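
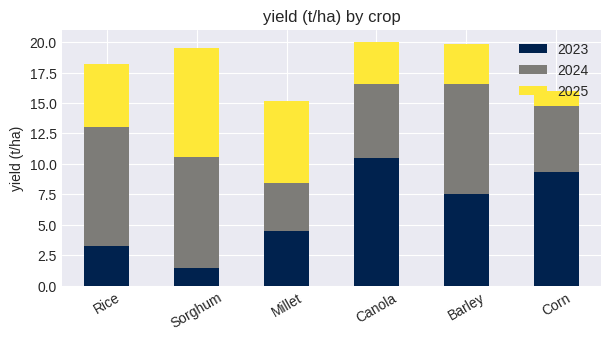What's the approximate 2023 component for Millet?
2023 top ≈ 4, bottom ≈ 0; segment ≈ 4.

≈ 4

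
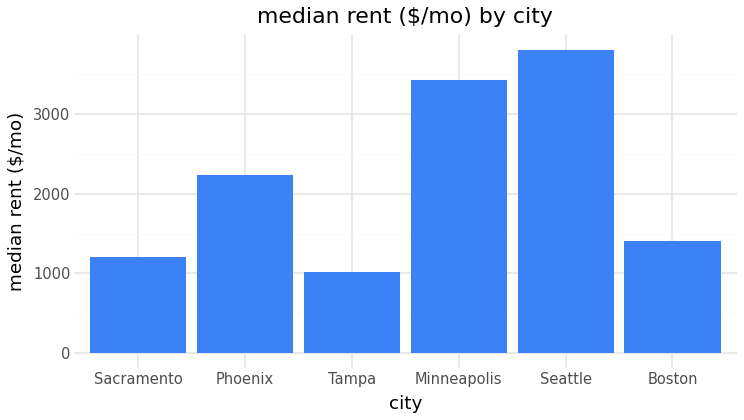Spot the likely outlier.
Seattle

Seattle ≈ 4000; the rest sit between ≈ 1000 and ≈ 3500.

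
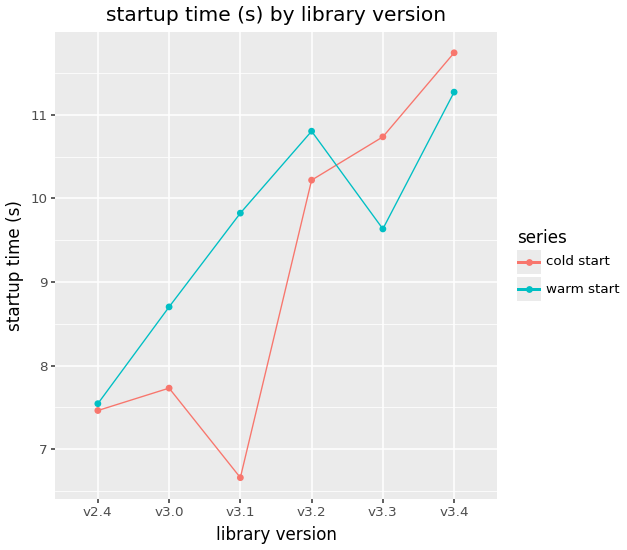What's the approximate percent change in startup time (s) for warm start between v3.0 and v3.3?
v3.0 ≈ 8.5, v3.3 ≈ 9.5; (9.5 − 8.5) / 8.5 ≈ +11.8%.

≈ +11.8%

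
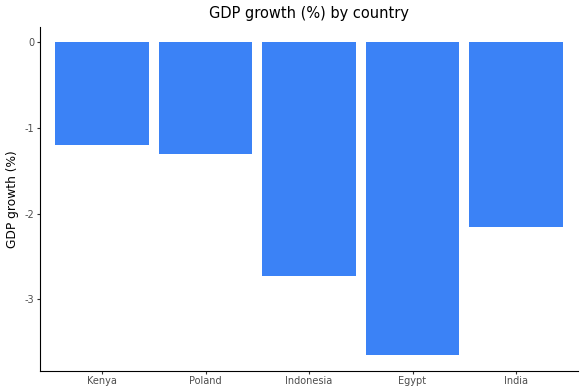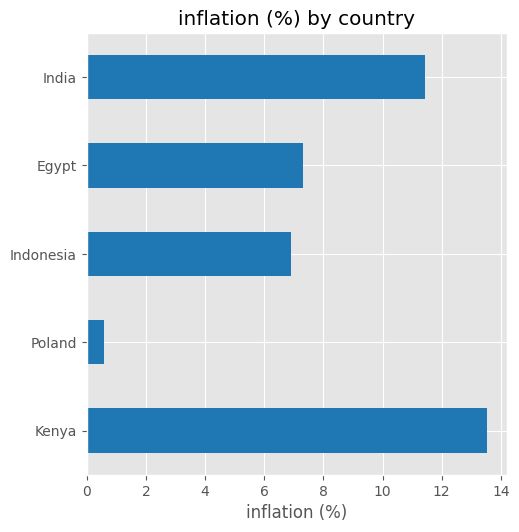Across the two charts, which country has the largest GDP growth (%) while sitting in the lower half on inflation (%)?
Chart 2 median inflation (%) ≈ 8; below-median countries: Poland, Indonesia. Among those, Poland has the highest GDP growth (%) (≈ -1).

Poland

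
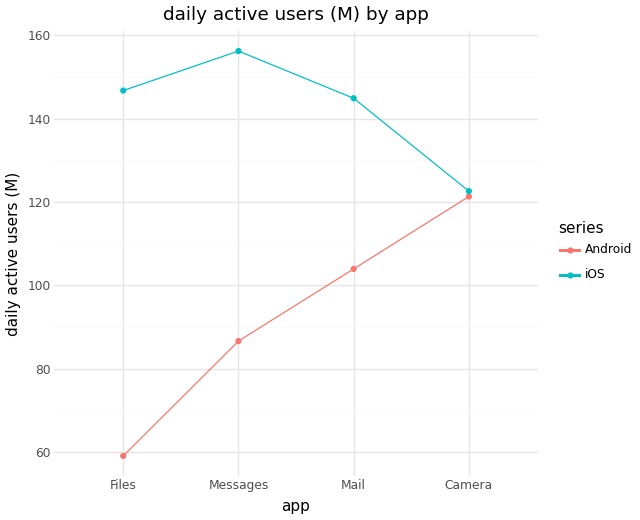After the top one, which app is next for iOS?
Files

Top 3 for iOS: Messages ≈ 160, Files ≈ 150, Mail ≈ 140.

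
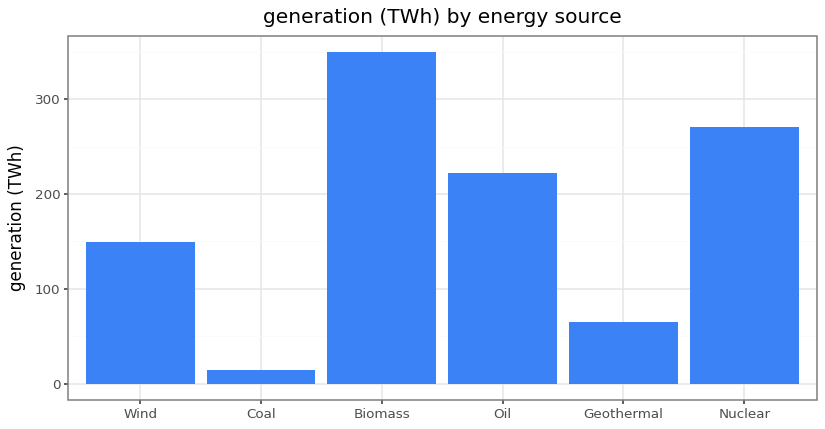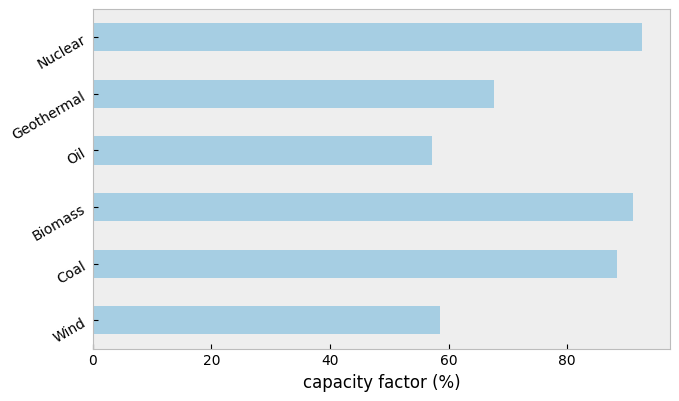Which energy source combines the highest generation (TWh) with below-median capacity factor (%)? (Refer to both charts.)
Chart 2 median capacity factor (%) ≈ 80; below-median energy sources: Wind, Oil, Geothermal. Among those, Oil has the highest generation (TWh) (≈ 200).

Oil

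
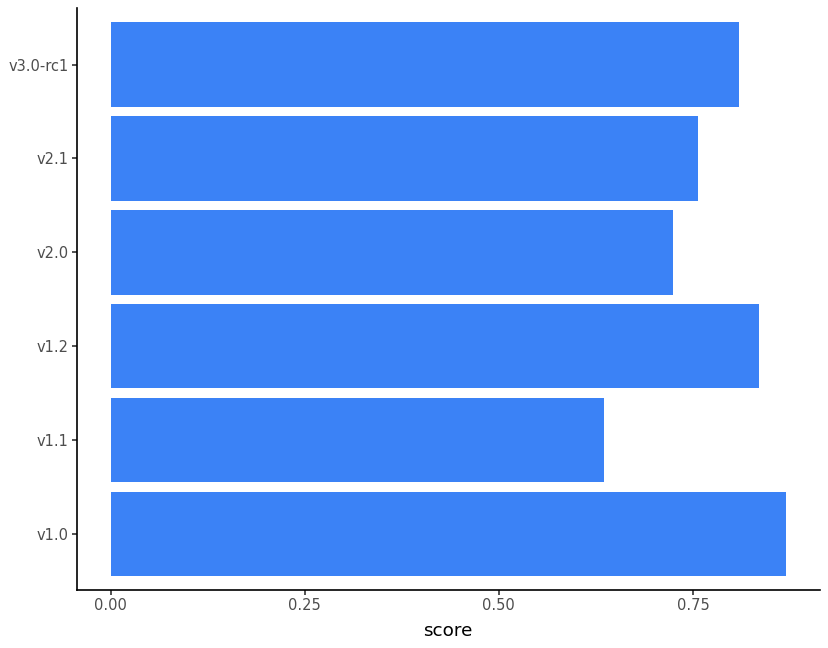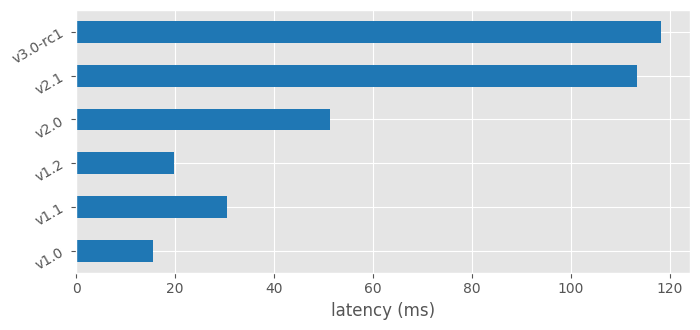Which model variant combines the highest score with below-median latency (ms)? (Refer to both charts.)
Chart 2 median latency (ms) ≈ 40; below-median model variants: v1.0, v1.1, v1.2. Among those, v1.0 has the highest score (≈ 0.9).

v1.0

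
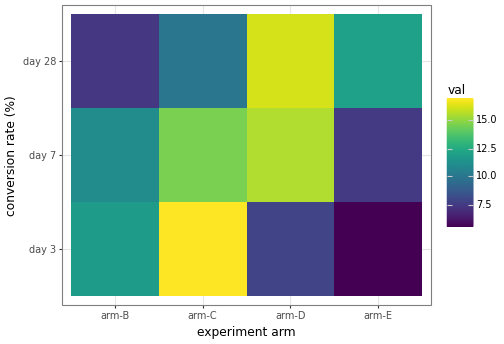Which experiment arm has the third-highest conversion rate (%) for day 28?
arm-C

Top 4 for day 28: arm-D ≈ 16, arm-E ≈ 12, arm-C ≈ 10, arm-B ≈ 7.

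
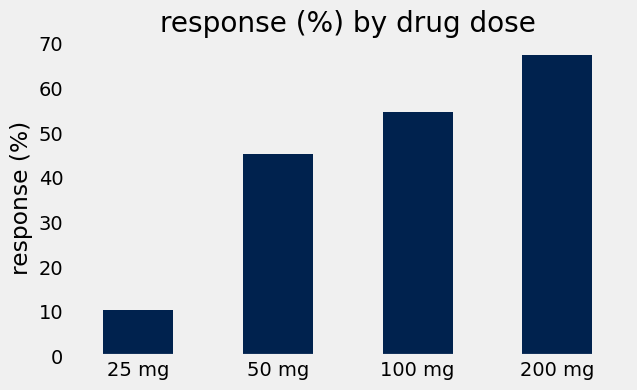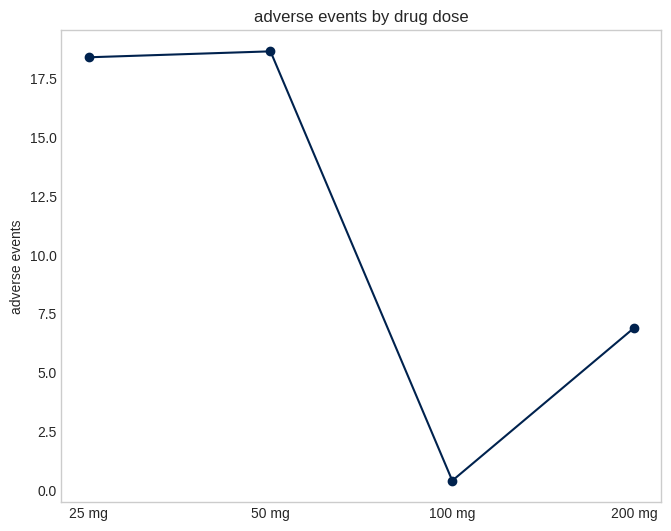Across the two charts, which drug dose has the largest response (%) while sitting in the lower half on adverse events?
Chart 2 median adverse events ≈ 12; below-median drug doses: 100 mg, 200 mg. Among those, 200 mg has the highest response (%) (≈ 70).

200 mg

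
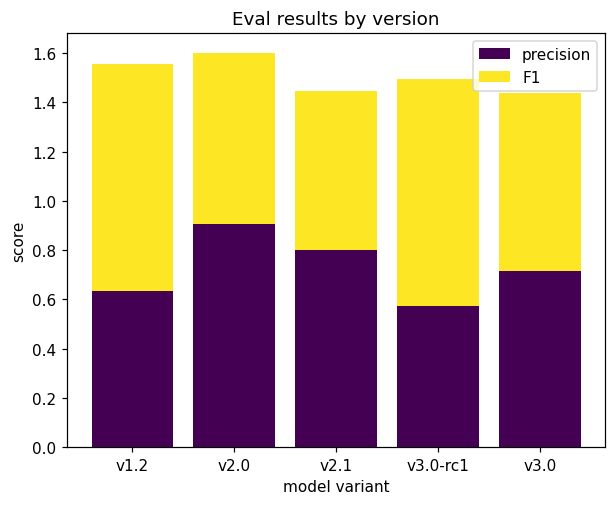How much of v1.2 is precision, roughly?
precision top ≈ 0.6, bottom ≈ 0.0; segment ≈ 0.6.

≈ 0.6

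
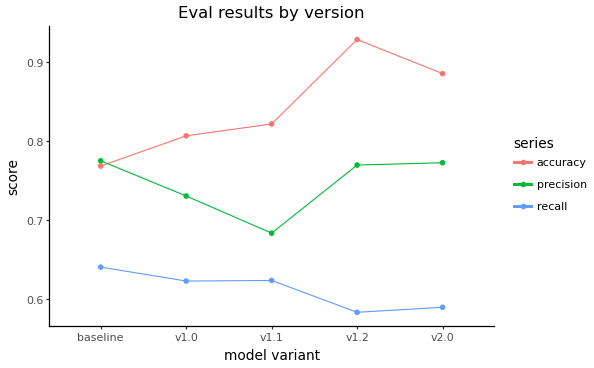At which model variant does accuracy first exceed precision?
v1.0

baseline: accuracy ≈ 0.75 vs precision ≈ 0.80 (not yet); v1.0: accuracy ≈ 0.80 vs precision ≈ 0.75 (first crossover).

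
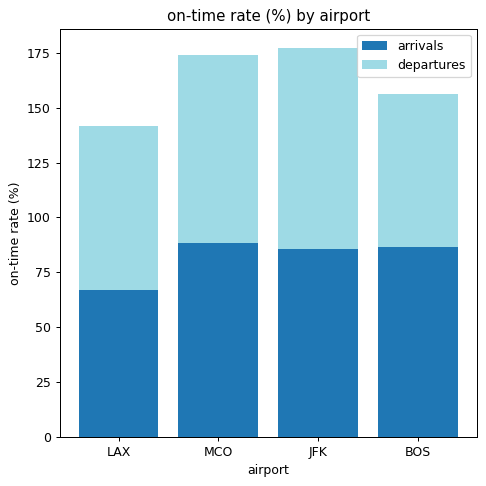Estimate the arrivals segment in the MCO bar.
arrivals top ≈ 80, bottom ≈ 0; segment ≈ 80.

≈ 80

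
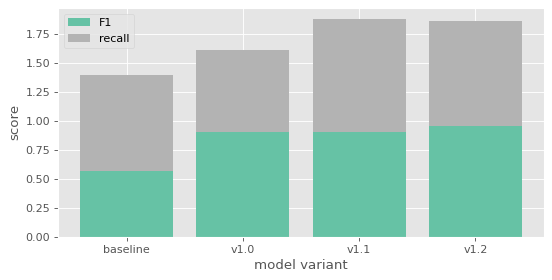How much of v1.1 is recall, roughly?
recall top ≈ 1.8, bottom ≈ 1.0; segment ≈ 0.8.

≈ 0.8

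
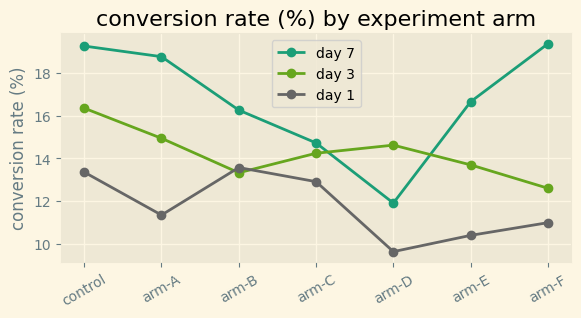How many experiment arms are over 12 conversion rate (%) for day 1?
Above 12: control, arm-B, arm-C.

3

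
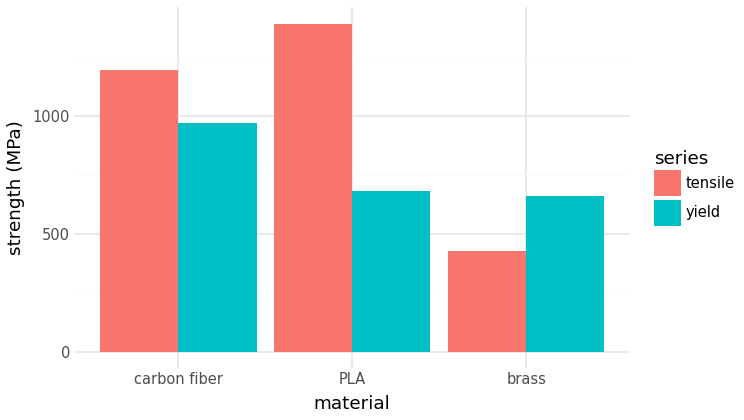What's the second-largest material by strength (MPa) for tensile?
carbon fiber

Top 3 for tensile: PLA ≈ 1400, carbon fiber ≈ 1200, brass ≈ 400.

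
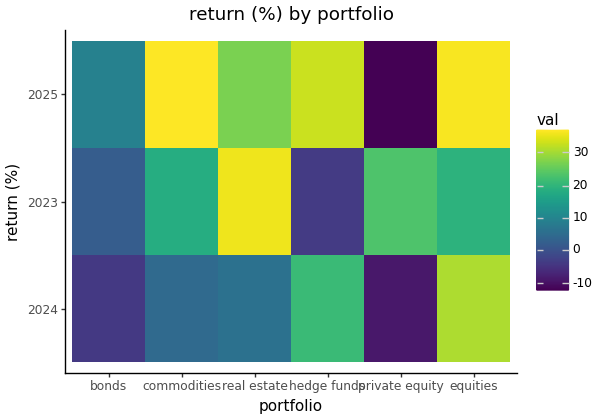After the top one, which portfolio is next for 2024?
hedge funds

Top 3 for 2024: equities ≈ 30, hedge funds ≈ 20, real estate ≈ 5.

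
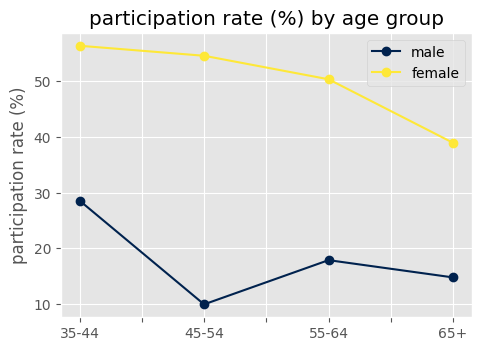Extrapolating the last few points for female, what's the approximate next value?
≈ 32.5

Last three: 55, 50, 40 → slope ≈ -7.5/step → next ≈ 32.5.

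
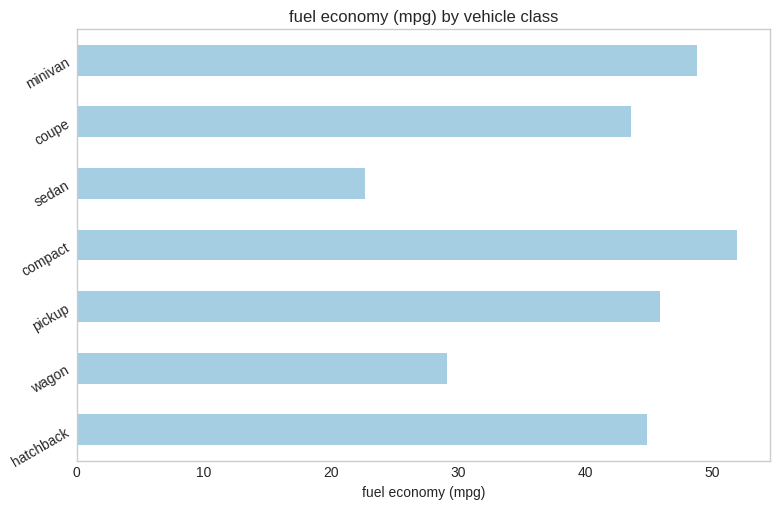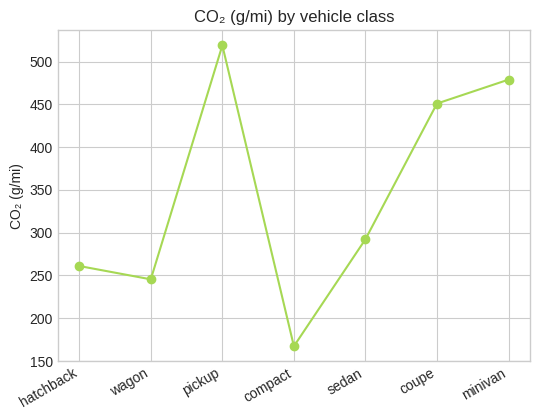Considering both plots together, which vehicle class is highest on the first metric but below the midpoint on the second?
Chart 2 median CO₂ (g/mi) ≈ 300; below-median vehicle classes: hatchback, wagon, compact. Among those, compact has the highest fuel economy (mpg) (≈ 50).

compact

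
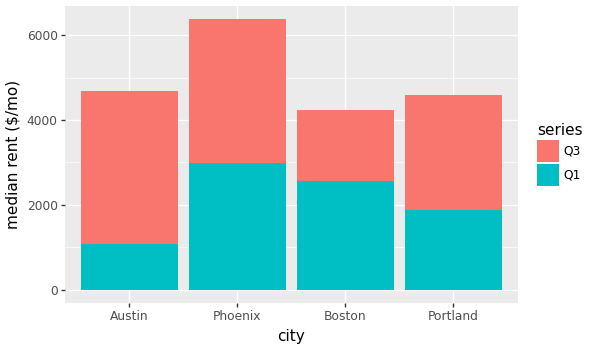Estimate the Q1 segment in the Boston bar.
≈ 3000

Q1 top ≈ 3000, bottom ≈ 0; segment ≈ 3000.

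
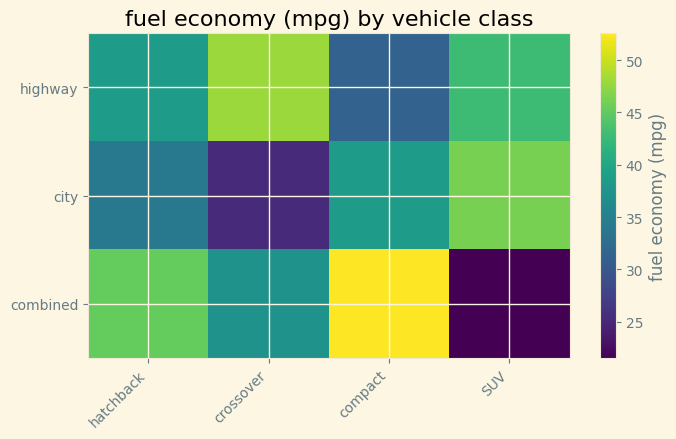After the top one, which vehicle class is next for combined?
Top 3 for combined: compact ≈ 55, hatchback ≈ 45, crossover ≈ 35.

hatchback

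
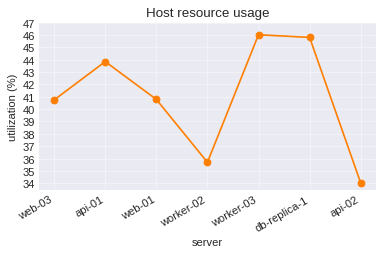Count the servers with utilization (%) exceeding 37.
5

Above 37: web-03, api-01, web-01, worker-03, db-replica-1.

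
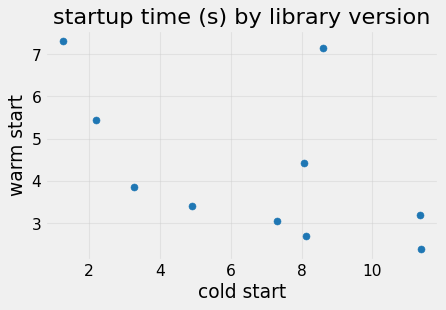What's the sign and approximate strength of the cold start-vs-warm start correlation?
Points are negatively correlated; moderate (|r| ≈ 0.5).

negative, moderate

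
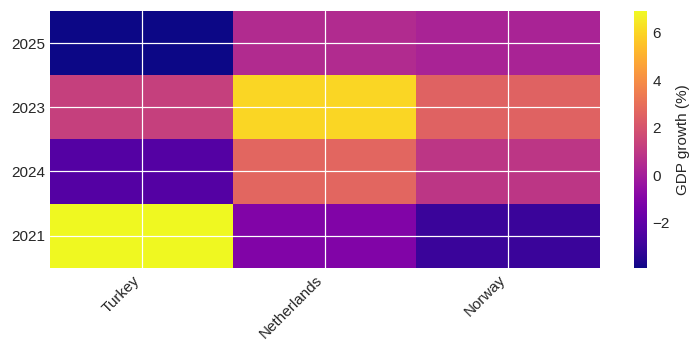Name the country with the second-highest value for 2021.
Netherlands

Top 3 for 2021: Turkey ≈ 7, Netherlands ≈ -1, Norway ≈ -3.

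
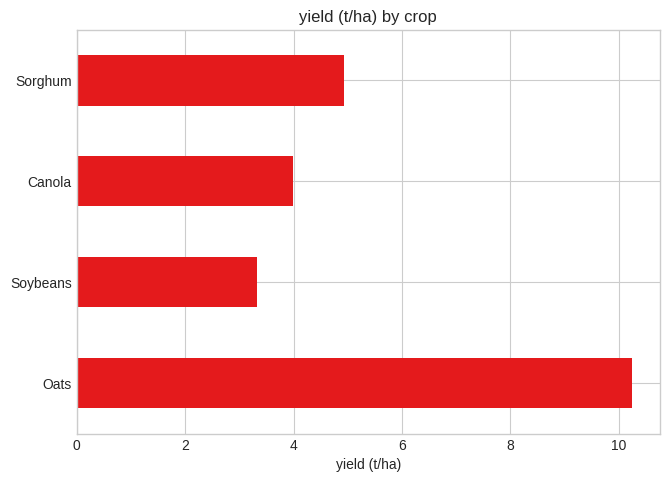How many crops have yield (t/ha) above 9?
1

Above 9: Oats.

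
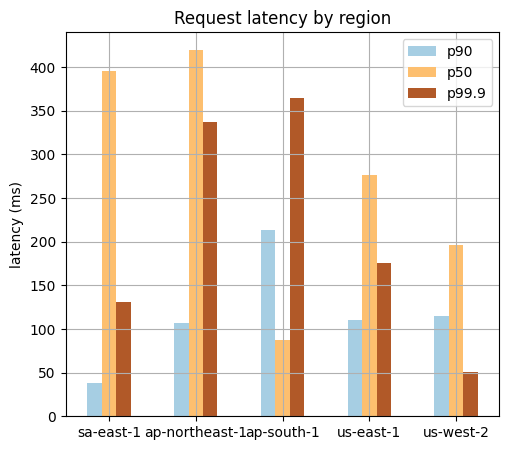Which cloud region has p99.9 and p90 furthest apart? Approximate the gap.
ap-northeast-1, ≈ 250 ms

ap-northeast-1: p99.9 ≈ 350, p90 ≈ 100 → gap ≈ 250. Next-largest (ap-south-1) is only ≈ 150.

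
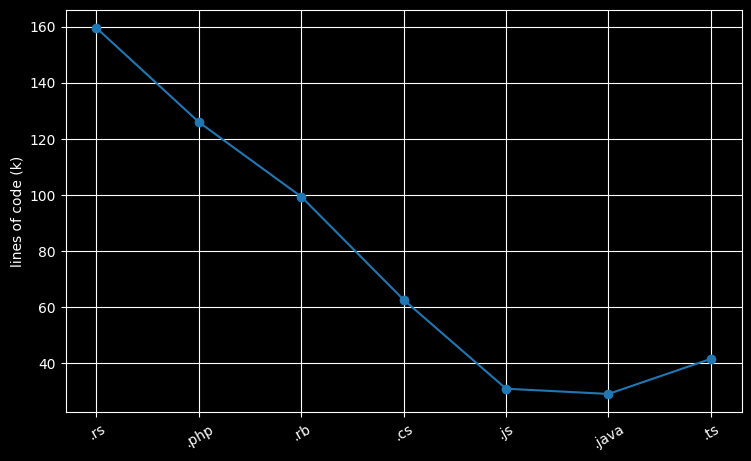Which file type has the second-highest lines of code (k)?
Top 3: .rs ≈ 160, .php ≈ 120, .rb ≈ 100.

.php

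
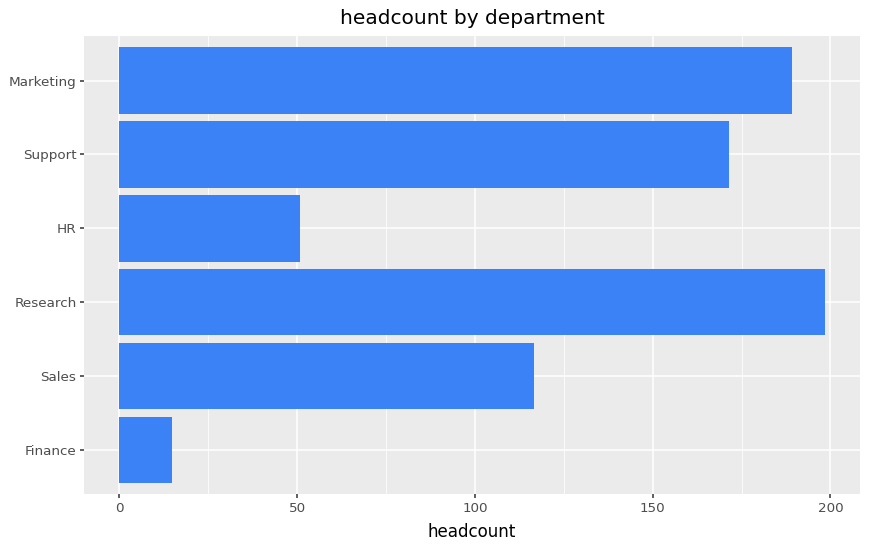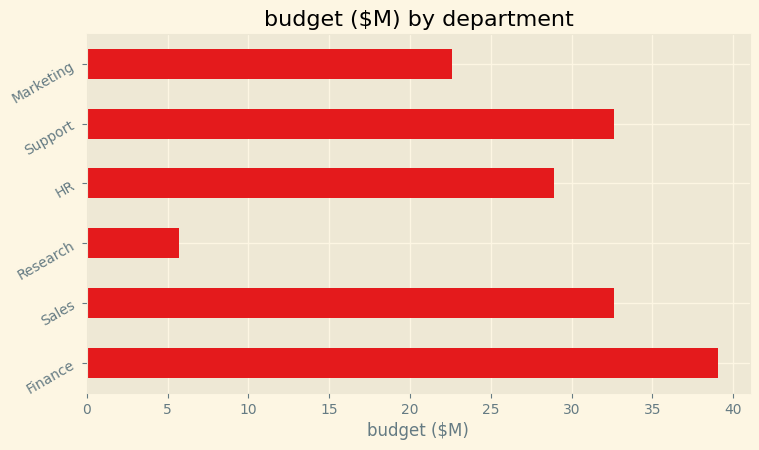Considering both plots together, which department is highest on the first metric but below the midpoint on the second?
Chart 2 median budget ($M) ≈ 30; below-median departments: Research, HR, Marketing. Among those, Research has the highest headcount (≈ 200).

Research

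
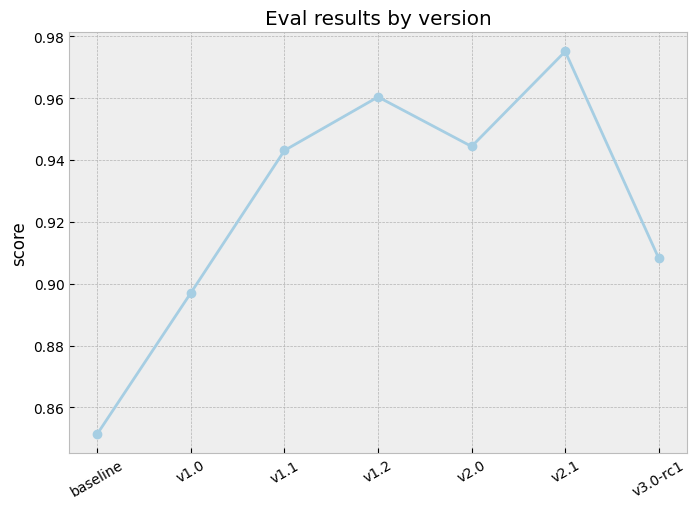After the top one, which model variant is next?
Top 3: v2.1 ≈ 0.98, v1.2 ≈ 0.96, v2.0 ≈ 0.94.

v1.2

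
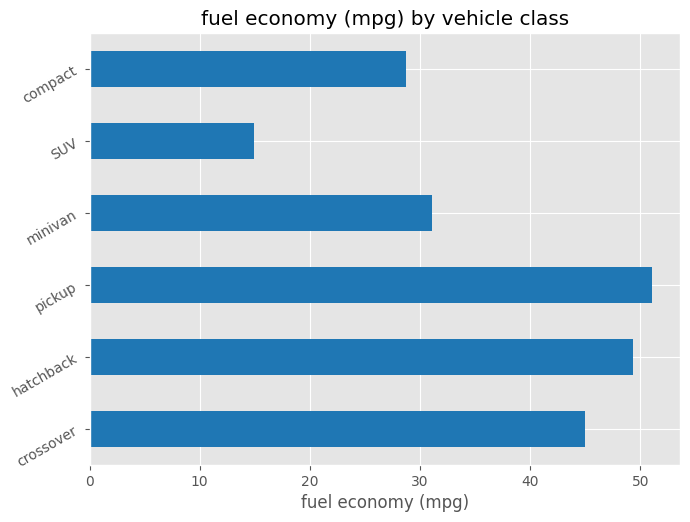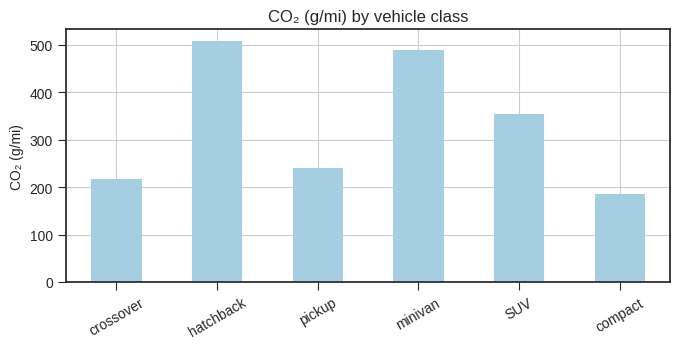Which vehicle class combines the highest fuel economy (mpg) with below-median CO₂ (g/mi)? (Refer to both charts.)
Chart 2 median CO₂ (g/mi) ≈ 300; below-median vehicle classes: crossover, pickup, compact. Among those, pickup has the highest fuel economy (mpg) (≈ 50).

pickup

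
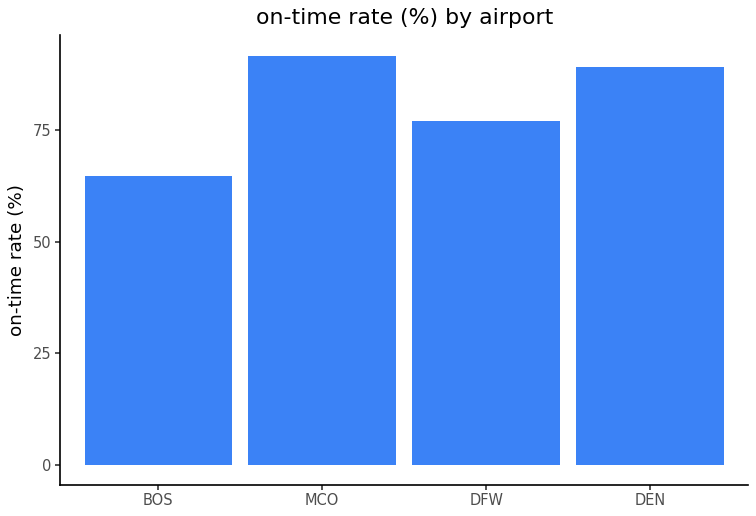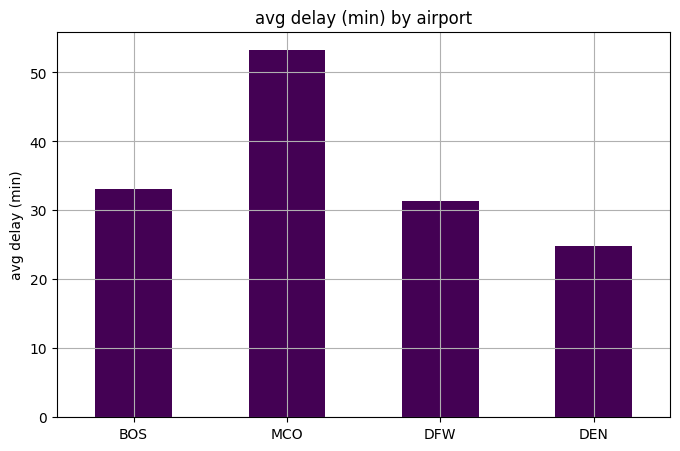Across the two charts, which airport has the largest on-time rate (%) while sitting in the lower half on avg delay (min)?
DEN

Chart 2 median avg delay (min) ≈ 30; below-median airports: DFW, DEN. Among those, DEN has the highest on-time rate (%) (≈ 90).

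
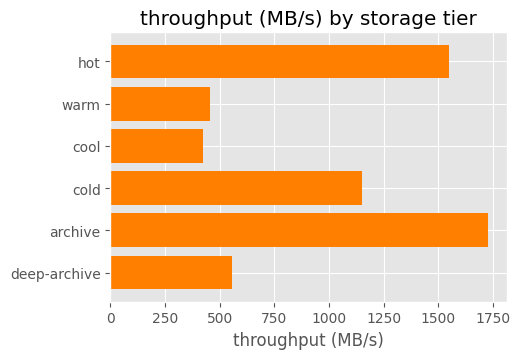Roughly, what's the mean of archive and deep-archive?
(1800 + 600) / 2 ≈ 1200.

≈ 1200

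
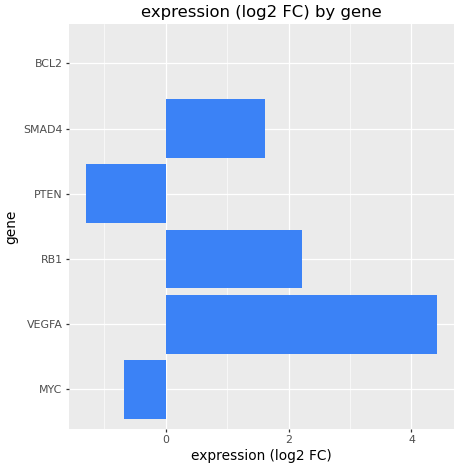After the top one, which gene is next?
RB1

Top 3: VEGFA ≈ 4.5, RB1 ≈ 2.0, SMAD4 ≈ 1.5.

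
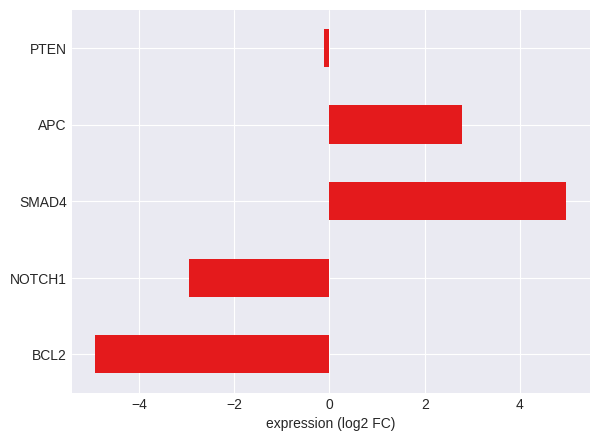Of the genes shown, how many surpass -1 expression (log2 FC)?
3

Above -1: SMAD4, APC, PTEN.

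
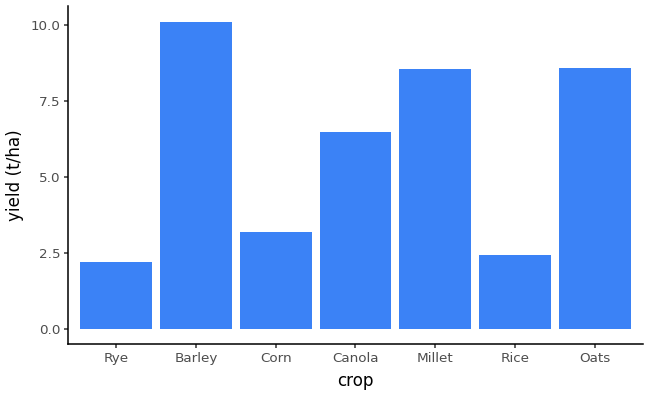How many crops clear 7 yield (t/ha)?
3

Above 7: Barley, Millet, Oats.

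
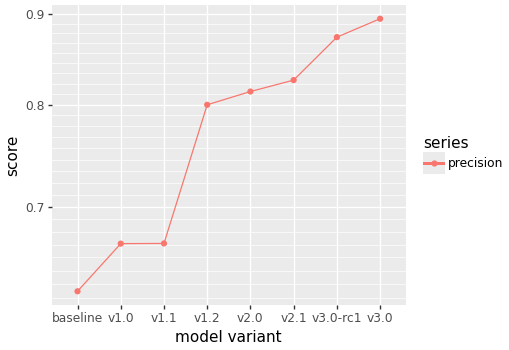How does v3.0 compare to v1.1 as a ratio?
v3.0 ≈ 0.90, v1.1 ≈ 0.65; 0.90/0.65 ≈ 1.38.

≈ 1.38×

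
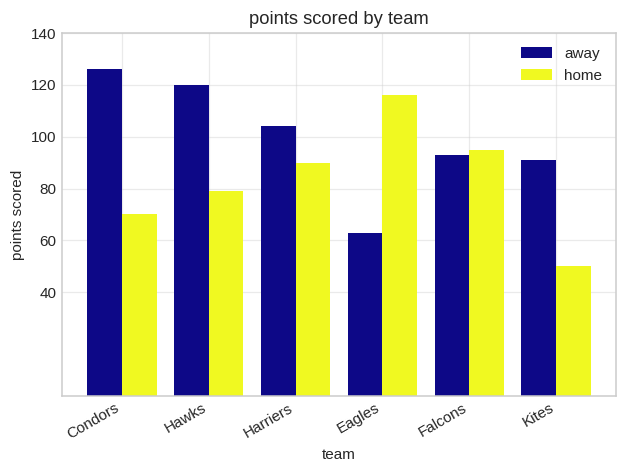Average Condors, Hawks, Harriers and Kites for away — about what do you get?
≈ 110

(120 + 120 + 100 + 100) / 4 ≈ 110.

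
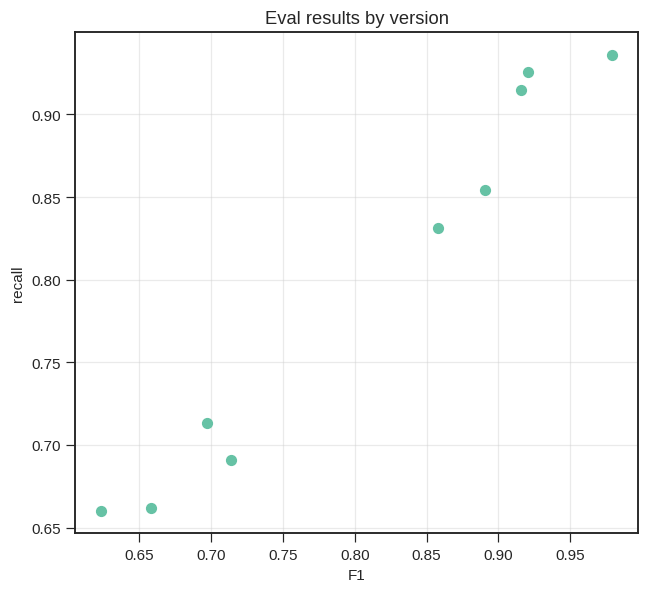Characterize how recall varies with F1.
positive, strong

Points are positively correlated; strong (|r| ≈ 1.0).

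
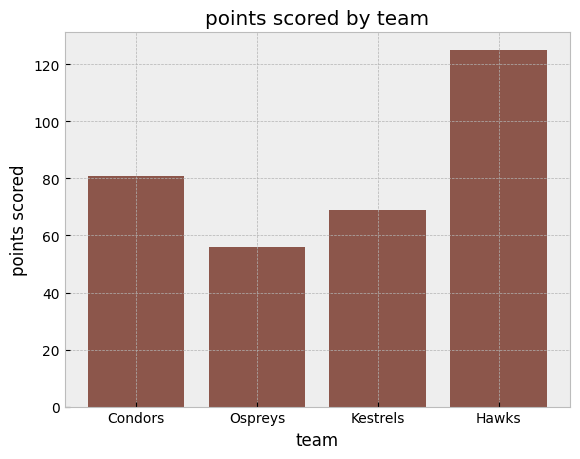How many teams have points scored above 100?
Above 100: Hawks.

1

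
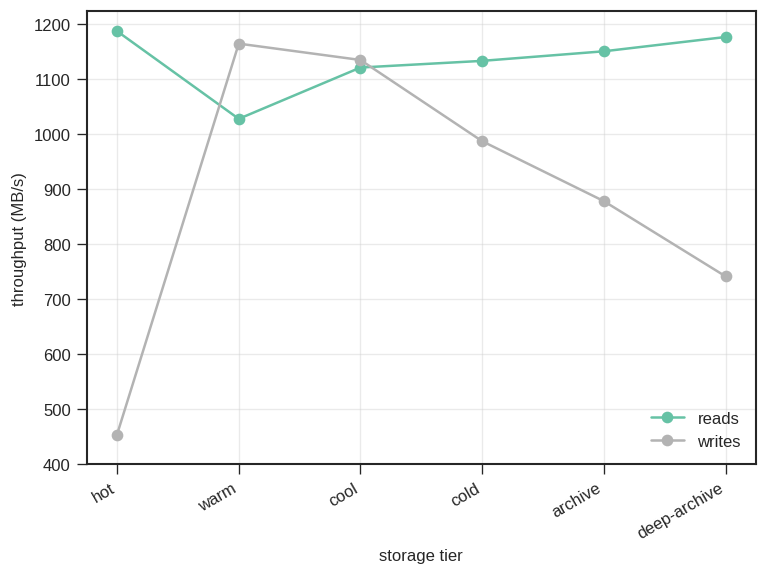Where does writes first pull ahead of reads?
hot: writes ≈ 500 vs reads ≈ 1200 (not yet); warm: writes ≈ 1200 vs reads ≈ 1000 (first crossover).

warm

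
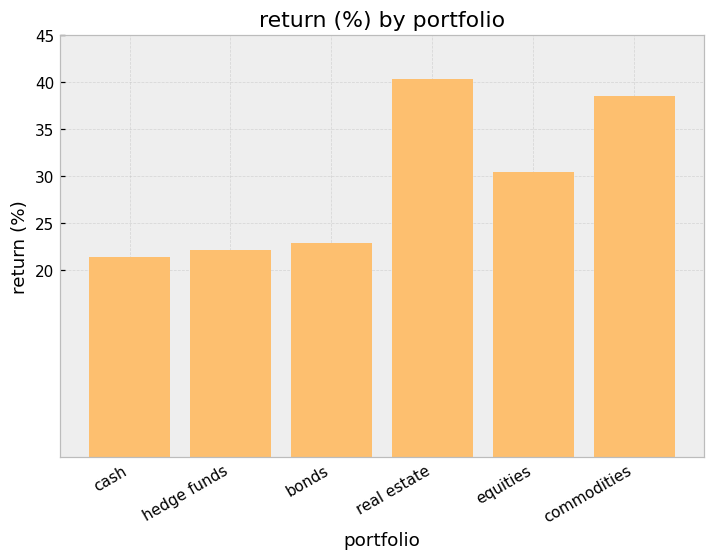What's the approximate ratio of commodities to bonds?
≈ 1.6×

commodities ≈ 40, bonds ≈ 25; 40/25 ≈ 1.6.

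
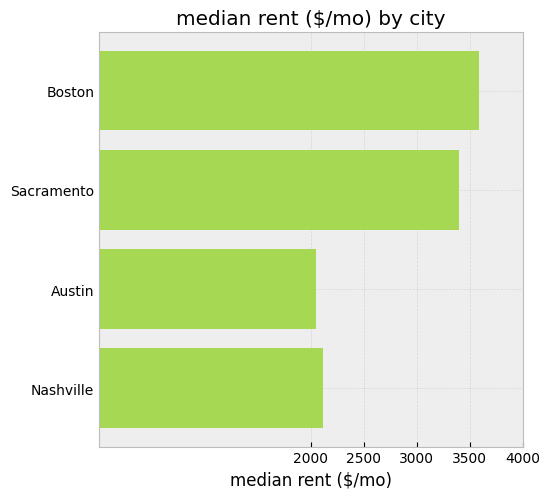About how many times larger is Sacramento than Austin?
≈ 1.75×

Sacramento ≈ 3500, Austin ≈ 2000; 3500/2000 ≈ 1.75.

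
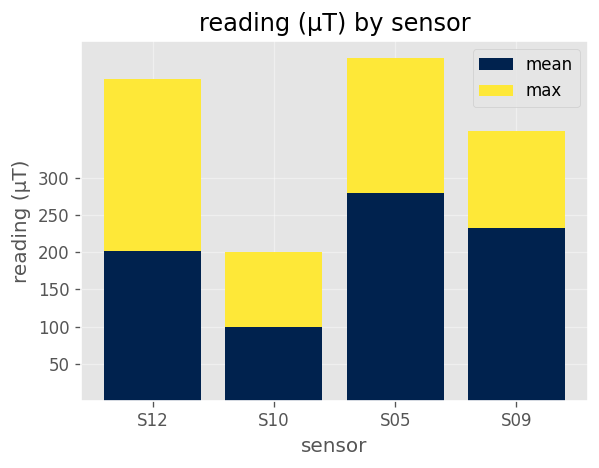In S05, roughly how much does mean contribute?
≈ 300

mean top ≈ 300, bottom ≈ 0; segment ≈ 300.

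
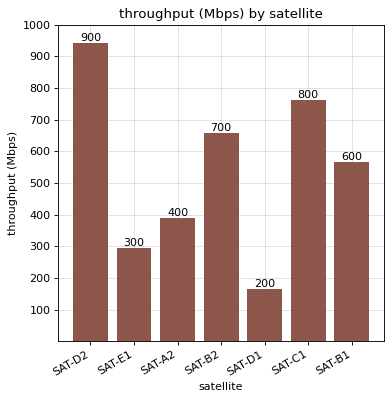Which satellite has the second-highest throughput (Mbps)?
Top 3: SAT-D2 ≈ 900, SAT-C1 ≈ 800, SAT-B2 ≈ 700.

SAT-C1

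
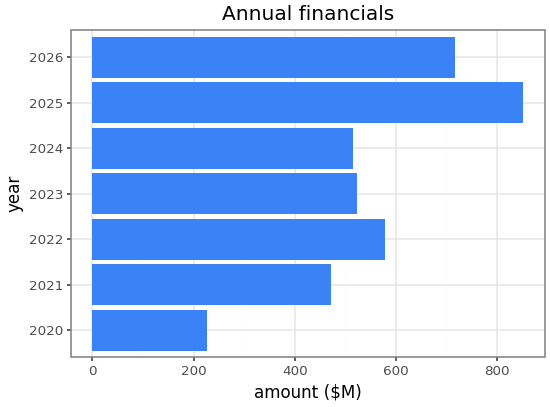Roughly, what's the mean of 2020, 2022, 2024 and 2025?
(200 + 600 + 500 + 900) / 4 ≈ 550.

≈ 550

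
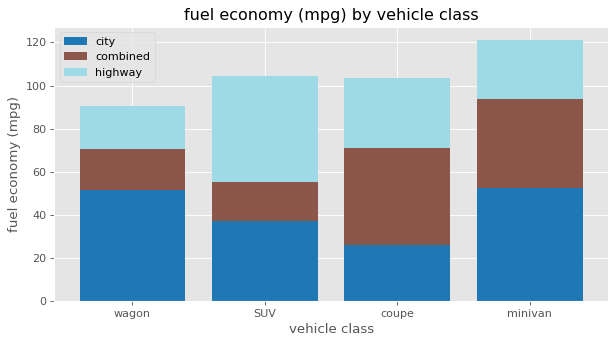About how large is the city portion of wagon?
city top ≈ 60, bottom ≈ 0; segment ≈ 60.

≈ 60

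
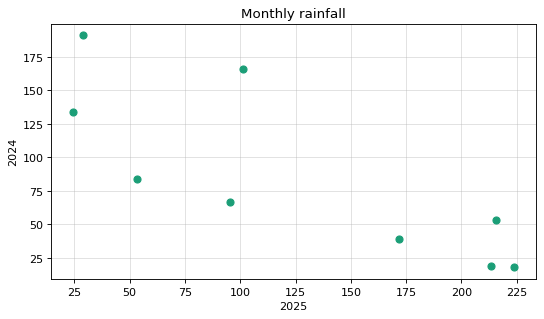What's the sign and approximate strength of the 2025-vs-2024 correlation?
negative, strong

Points are negatively correlated; strong (|r| ≈ 0.8).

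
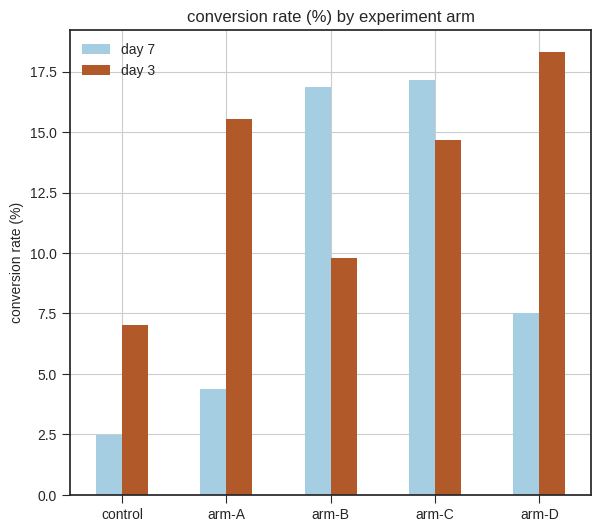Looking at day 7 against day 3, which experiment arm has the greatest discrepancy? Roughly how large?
arm-A, ≈ 12 %

arm-A: day 7 ≈ 4, day 3 ≈ 16 → gap ≈ 12. Next-largest (arm-D) is only ≈ 10.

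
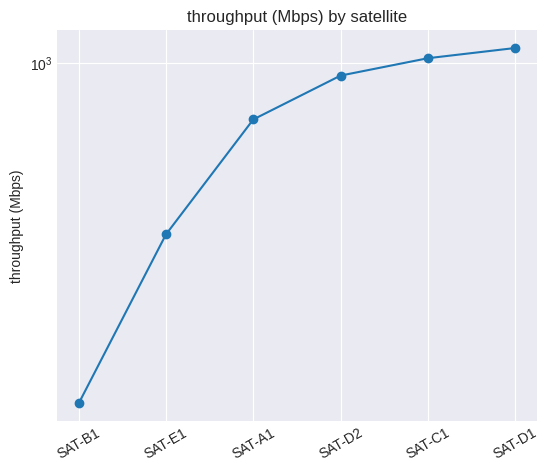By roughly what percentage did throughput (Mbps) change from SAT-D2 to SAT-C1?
SAT-D2 ≈ 900, SAT-C1 ≈ 1000; (1000 − 900) / 900 ≈ +11.1%.

≈ +11.1%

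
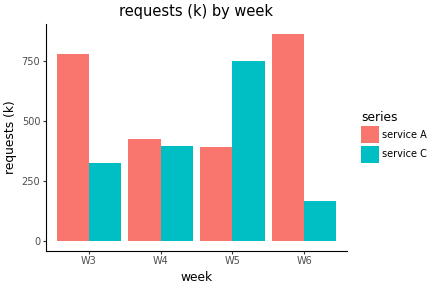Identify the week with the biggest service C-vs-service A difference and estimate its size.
W6, ≈ 700 k

W6: service C ≈ 200, service A ≈ 900 → gap ≈ 700. Next-largest (W3) is only ≈ 500.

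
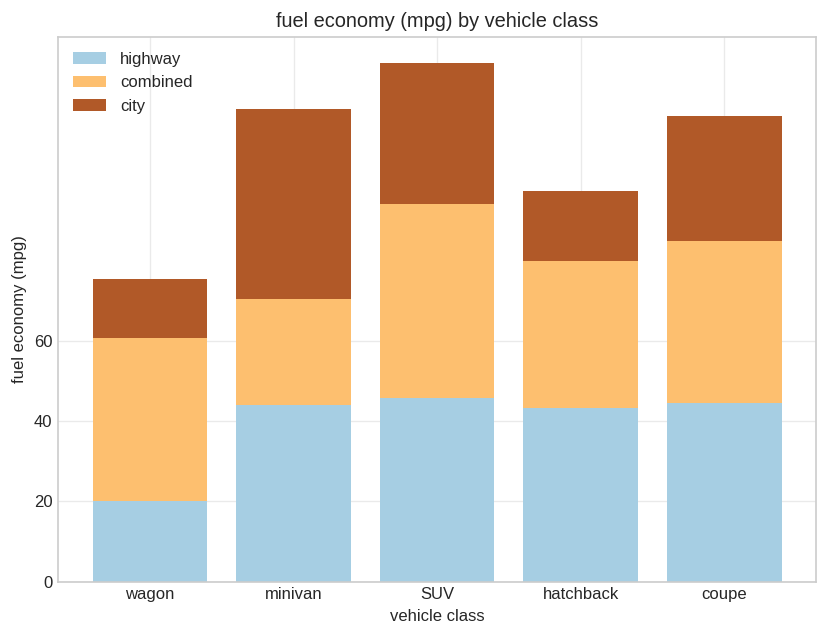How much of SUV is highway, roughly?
≈ 40

highway top ≈ 40, bottom ≈ 0; segment ≈ 40.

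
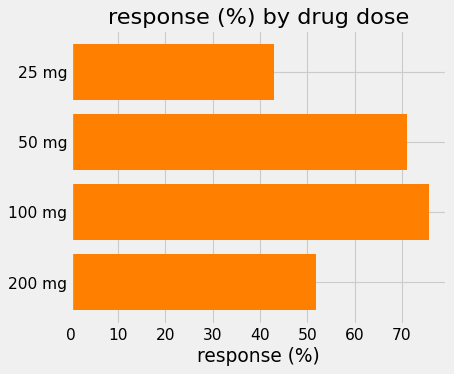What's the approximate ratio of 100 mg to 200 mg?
≈ 1.6×

100 mg ≈ 80, 200 mg ≈ 50; 80/50 ≈ 1.6.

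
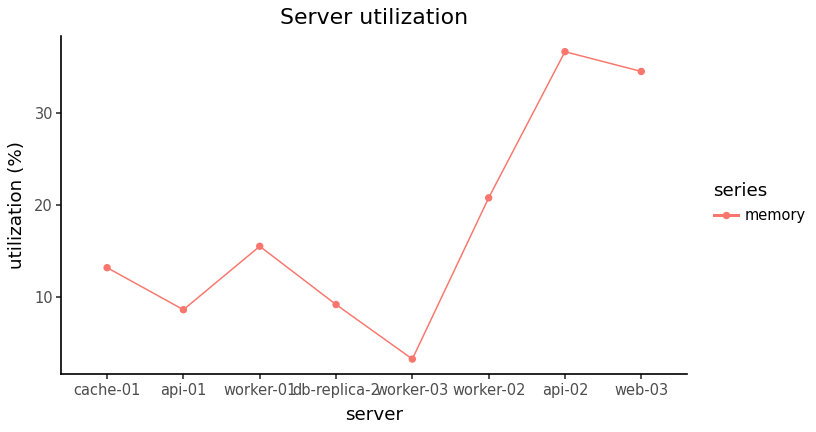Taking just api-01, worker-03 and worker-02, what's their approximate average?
(10 + 5 + 20) / 3 ≈ 12.

≈ 12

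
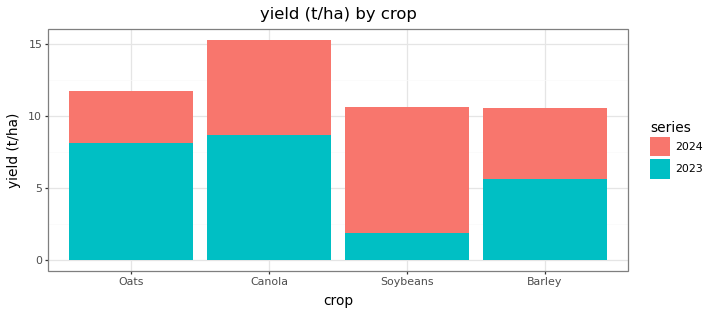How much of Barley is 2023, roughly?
≈ 6

2023 top ≈ 6, bottom ≈ 0; segment ≈ 6.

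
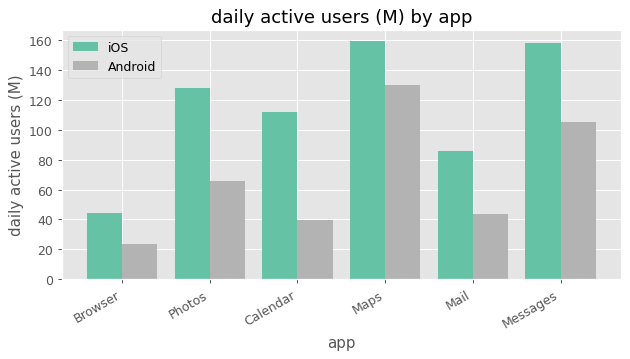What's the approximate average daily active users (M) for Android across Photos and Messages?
(60 + 100) / 2 ≈ 80.

≈ 80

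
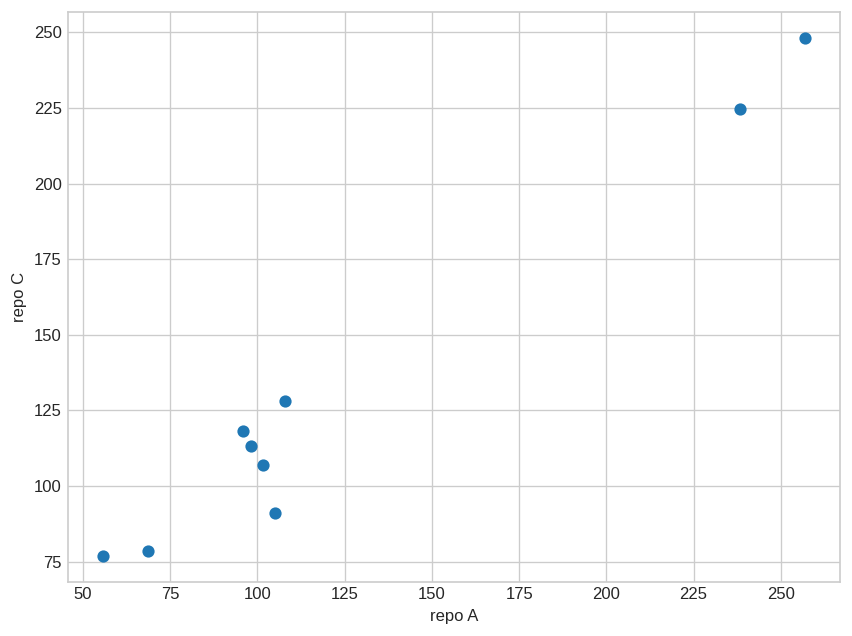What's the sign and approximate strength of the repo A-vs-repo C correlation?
Points are positively correlated; strong (|r| ≈ 1.0).

positive, strong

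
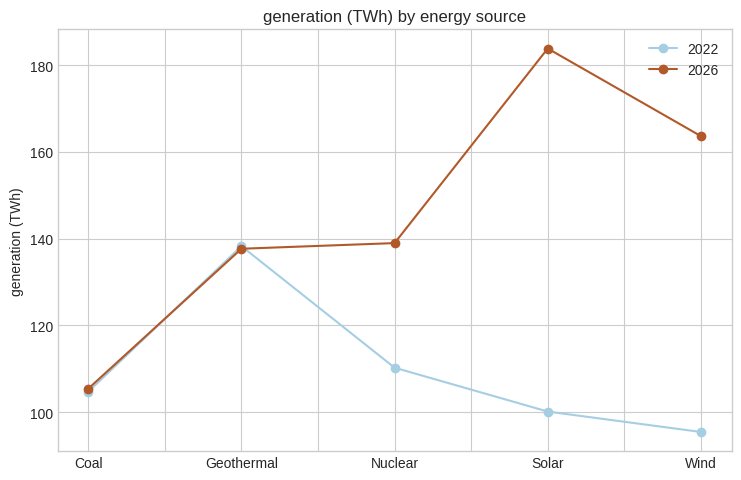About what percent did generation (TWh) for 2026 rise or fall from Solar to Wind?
≈ -11.1%

Solar ≈ 180, Wind ≈ 160; (160 − 180) / 180 ≈ -11.1%.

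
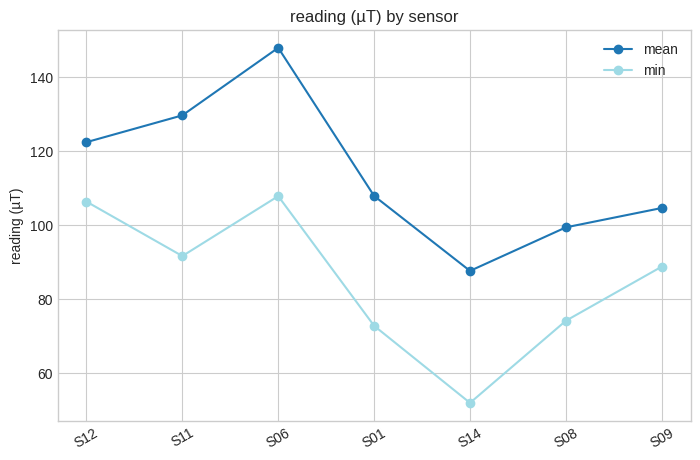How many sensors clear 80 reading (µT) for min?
Above 80: S12, S11, S06, S09.

4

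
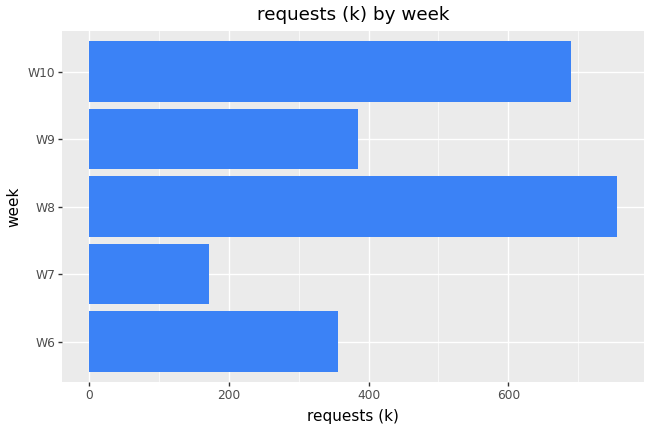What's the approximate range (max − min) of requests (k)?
Max W8 ≈ 800, min W7 ≈ 200; range ≈ 600.

≈ 600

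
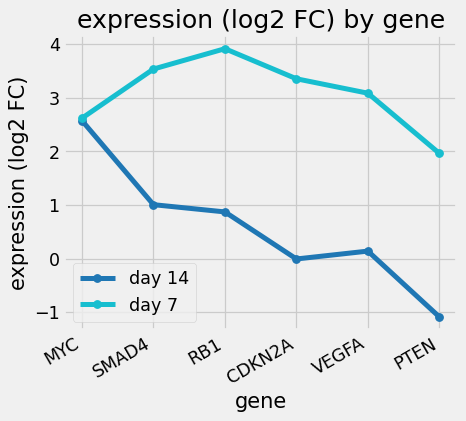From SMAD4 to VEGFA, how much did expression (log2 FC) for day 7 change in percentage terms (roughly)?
SMAD4 ≈ 3.5, VEGFA ≈ 3.0; (3.0 − 3.5) / 3.5 ≈ -14.3%.

≈ -14.3%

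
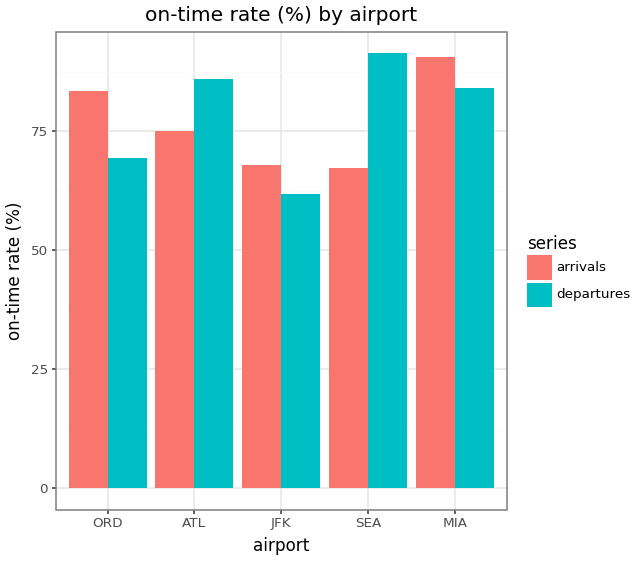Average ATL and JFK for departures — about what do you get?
≈ 75

(90 + 60) / 2 ≈ 75.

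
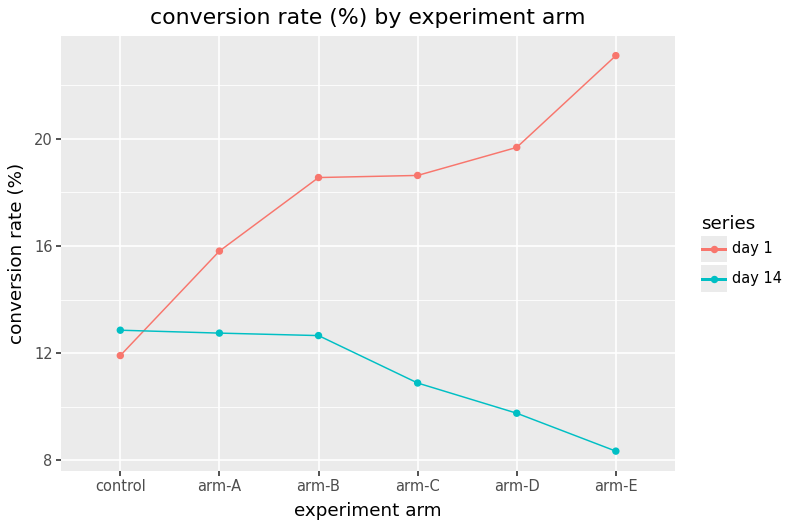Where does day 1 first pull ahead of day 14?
arm-A

control: day 1 ≈ 12 vs day 14 ≈ 12 (not yet); arm-A: day 1 ≈ 16 vs day 14 ≈ 12 (first crossover).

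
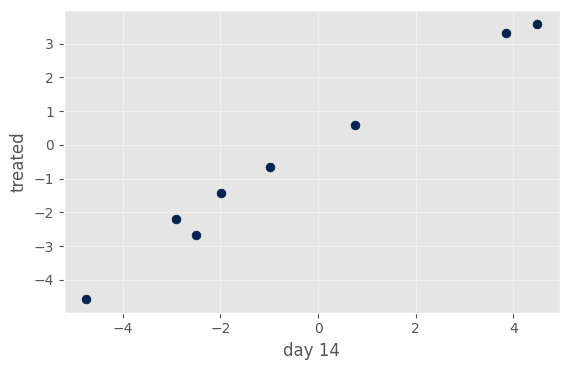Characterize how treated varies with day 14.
Points are positively correlated; strong (|r| ≈ 1.0).

positive, strong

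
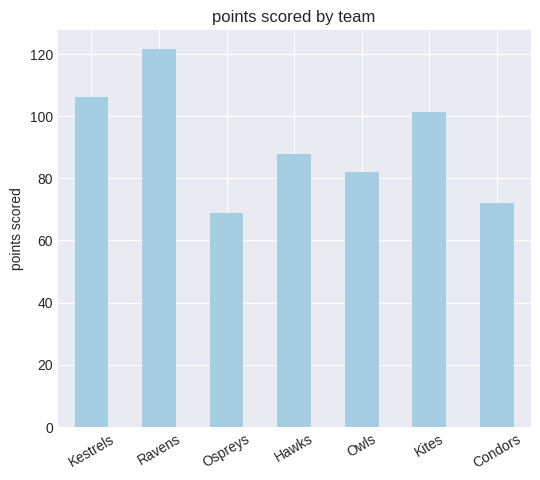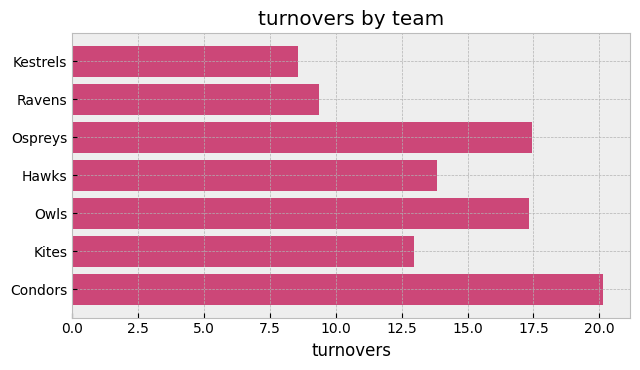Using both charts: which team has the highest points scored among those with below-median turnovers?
Ravens

Chart 2 median turnovers ≈ 14; below-median teams: Kestrels, Ravens, Kites. Among those, Ravens has the highest points scored (≈ 120).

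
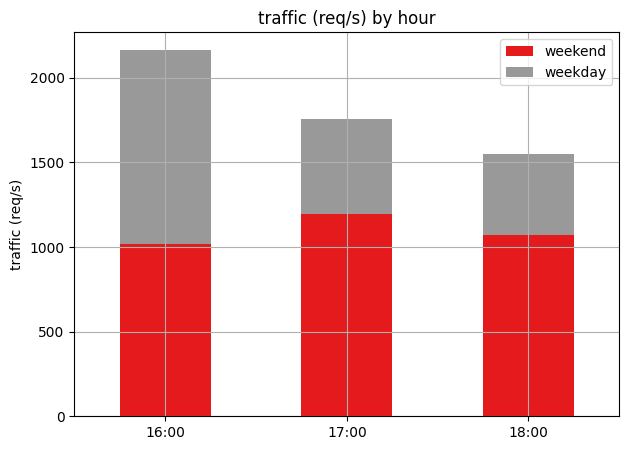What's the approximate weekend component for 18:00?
≈ 1000

weekend top ≈ 1000, bottom ≈ 0; segment ≈ 1000.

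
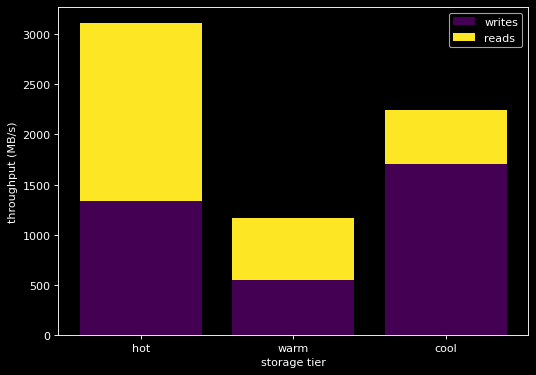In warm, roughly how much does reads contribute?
≈ 500

reads top ≈ 1000, bottom ≈ 500; segment ≈ 500.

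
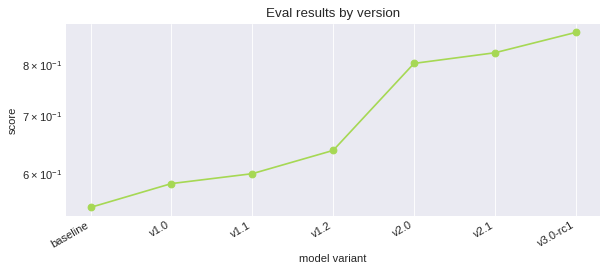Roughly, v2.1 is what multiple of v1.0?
v2.1 ≈ 0.85, v1.0 ≈ 0.60; 0.85/0.60 ≈ 1.42.

≈ 1.42×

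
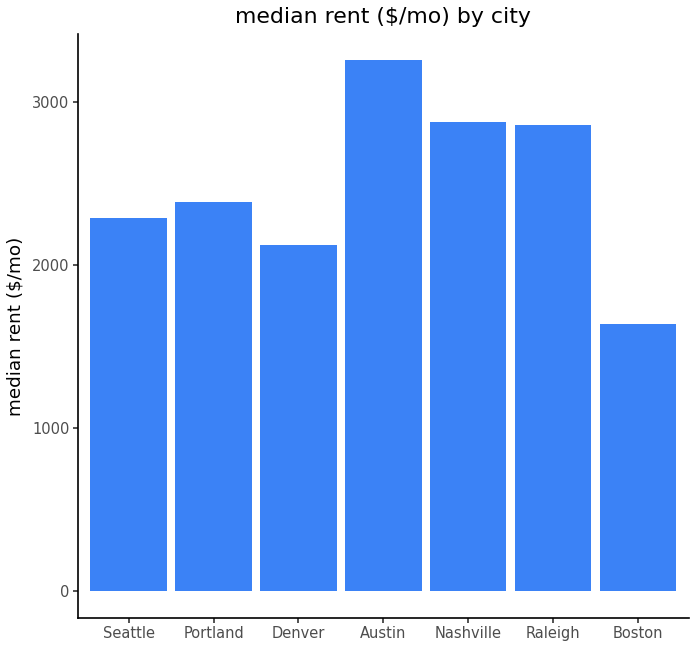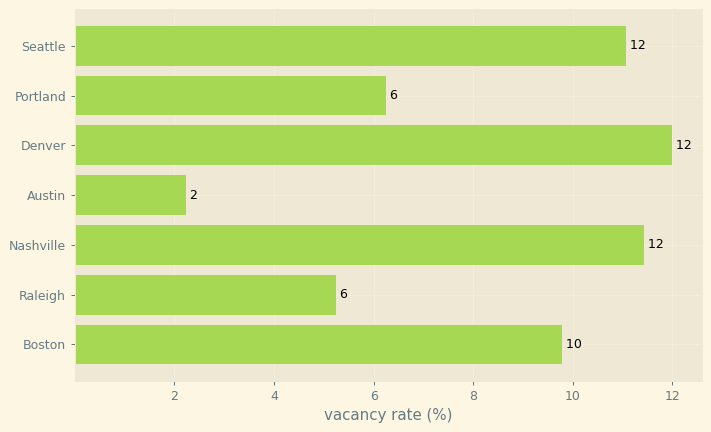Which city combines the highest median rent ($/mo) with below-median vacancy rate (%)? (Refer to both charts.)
Austin

Chart 2 median vacancy rate (%) ≈ 10; below-median cities: Portland, Austin, Raleigh. Among those, Austin has the highest median rent ($/mo) (≈ 3500).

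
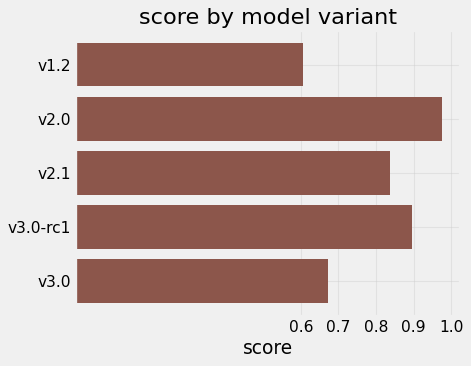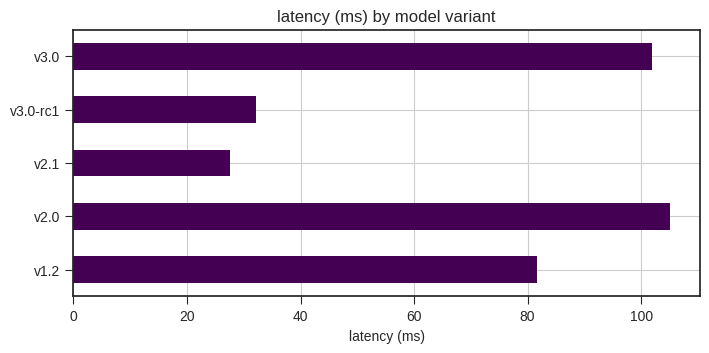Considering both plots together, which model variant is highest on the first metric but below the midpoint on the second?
Chart 2 median latency (ms) ≈ 80; below-median model variants: v2.1, v3.0-rc1. Among those, v3.0-rc1 has the highest score (≈ 0.9).

v3.0-rc1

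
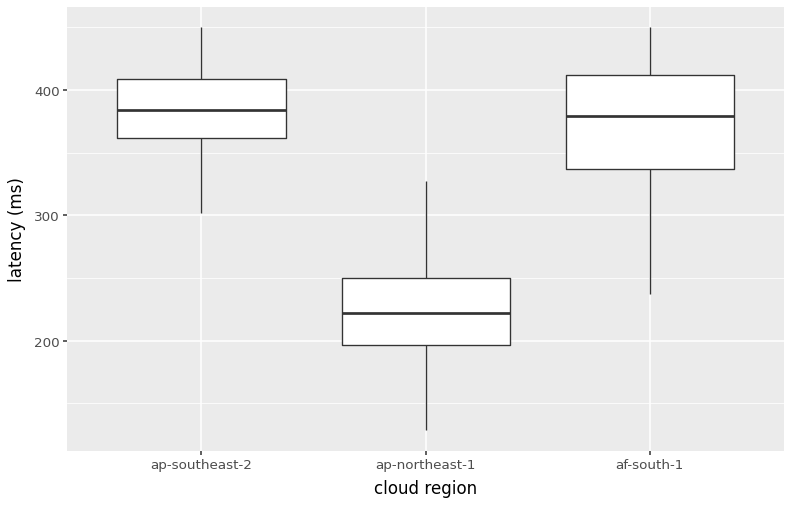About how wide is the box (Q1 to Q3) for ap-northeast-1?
≈ 60

Q3 ≈ 260, Q1 ≈ 200; IQR ≈ 60.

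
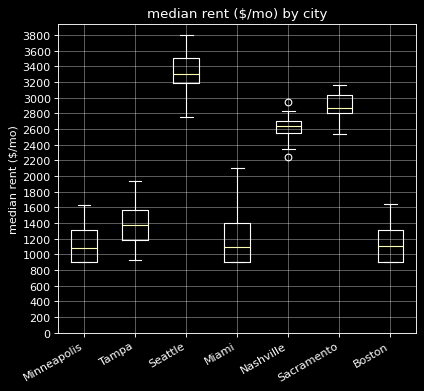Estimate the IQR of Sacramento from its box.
Q3 ≈ 3000, Q1 ≈ 2800; IQR ≈ 200.

≈ 200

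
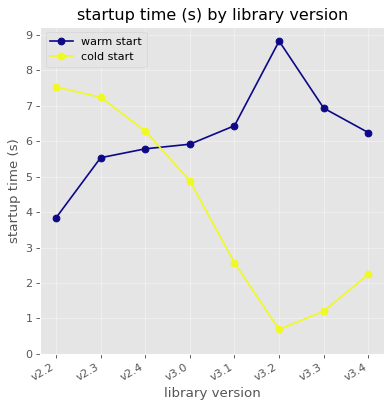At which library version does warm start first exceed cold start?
v3.0

v2.4: warm start ≈ 6 vs cold start ≈ 6 (not yet); v3.0: warm start ≈ 6 vs cold start ≈ 5 (first crossover).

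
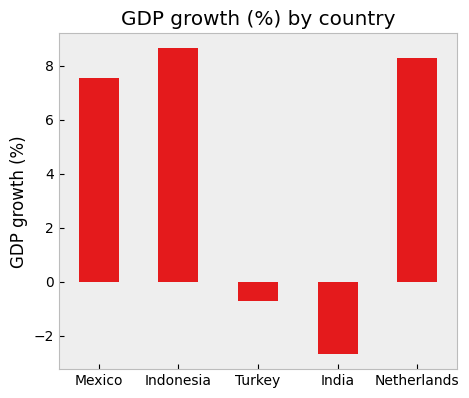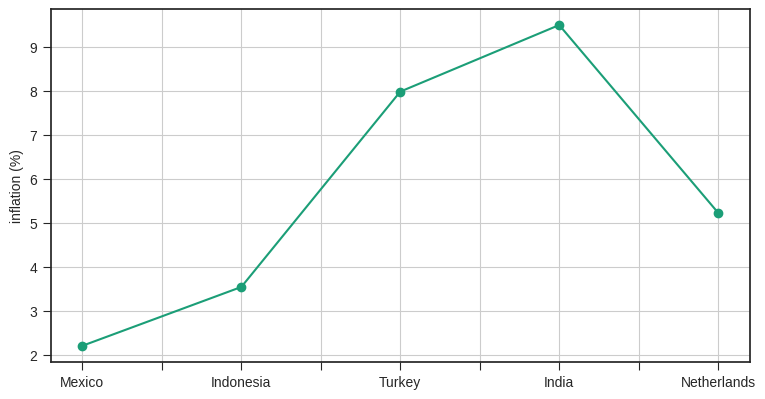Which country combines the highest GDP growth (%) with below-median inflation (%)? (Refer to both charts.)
Indonesia

Chart 2 median inflation (%) ≈ 5; below-median countries: Mexico, Indonesia. Among those, Indonesia has the highest GDP growth (%) (≈ 9).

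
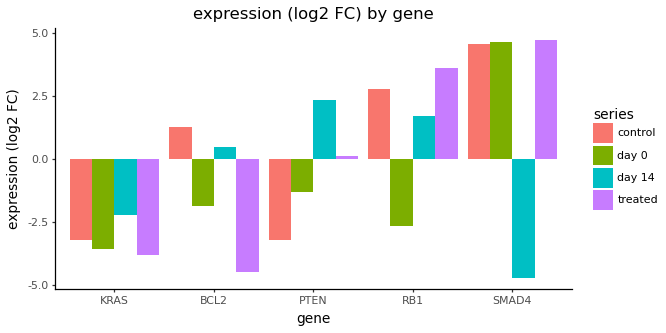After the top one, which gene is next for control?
Top 3 for control: SMAD4 ≈ 5, RB1 ≈ 3, BCL2 ≈ 1.

RB1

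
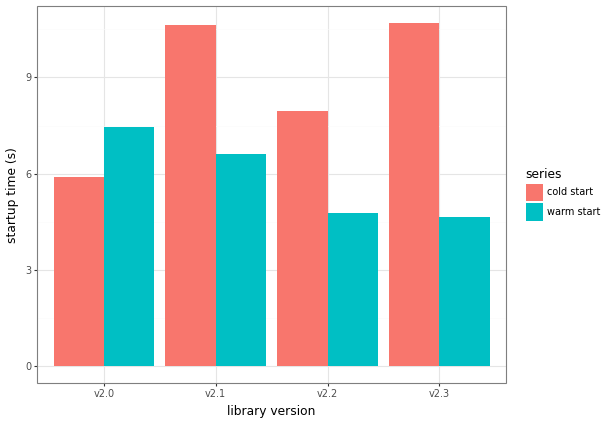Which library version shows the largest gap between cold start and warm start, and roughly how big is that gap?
v2.3: cold start ≈ 11, warm start ≈ 5 → gap ≈ 6. Next-largest (v2.1) is only ≈ 4.

v2.3, ≈ 6 s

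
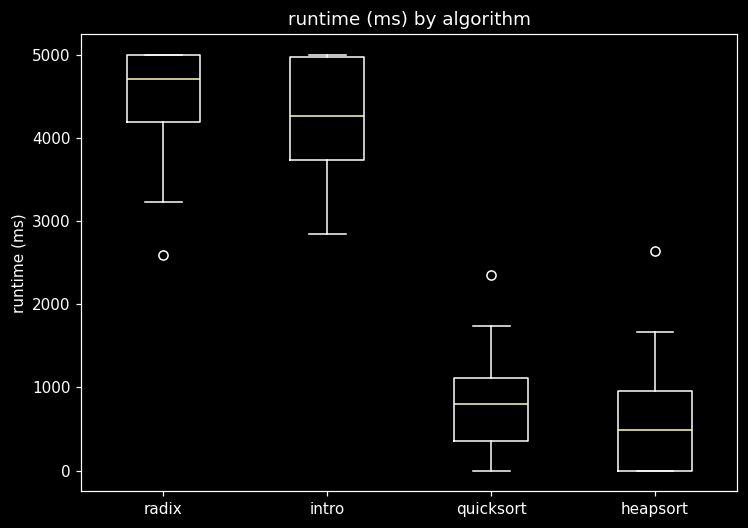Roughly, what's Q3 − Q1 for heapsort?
≈ 1000

Q3 ≈ 1000, Q1 ≈ 0; IQR ≈ 1000.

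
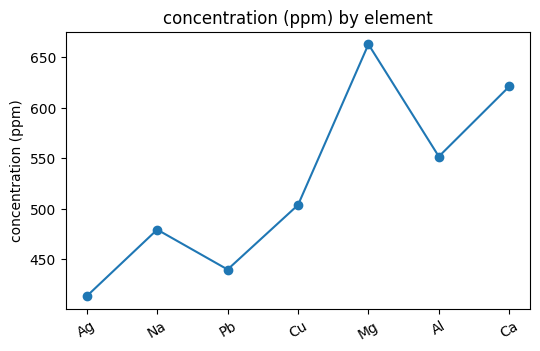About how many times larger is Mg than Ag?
Mg ≈ 675, Ag ≈ 425; 675/425 ≈ 1.59.

≈ 1.59×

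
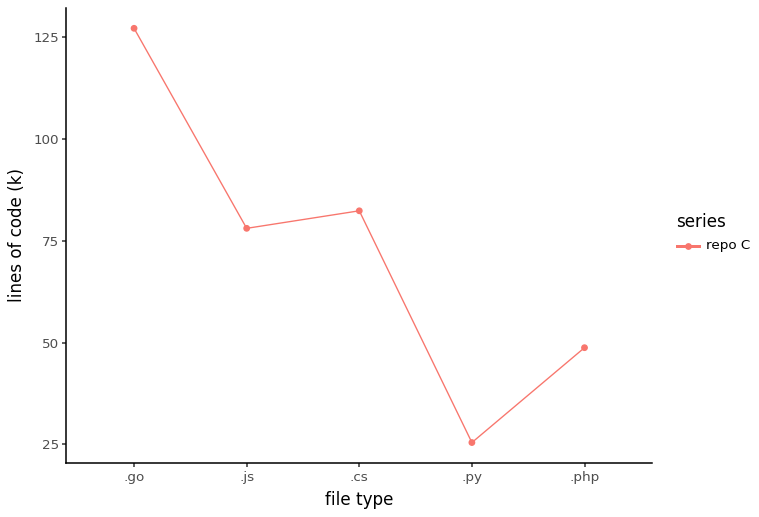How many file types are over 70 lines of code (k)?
Above 70: .go, .js, .cs.

3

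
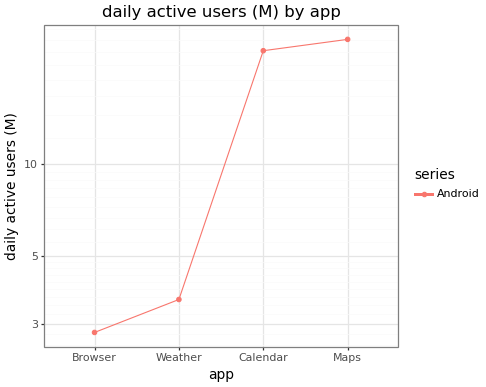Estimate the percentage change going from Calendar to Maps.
≈ +8.3%

Calendar ≈ 24, Maps ≈ 26; (26 − 24) / 24 ≈ +8.3%.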